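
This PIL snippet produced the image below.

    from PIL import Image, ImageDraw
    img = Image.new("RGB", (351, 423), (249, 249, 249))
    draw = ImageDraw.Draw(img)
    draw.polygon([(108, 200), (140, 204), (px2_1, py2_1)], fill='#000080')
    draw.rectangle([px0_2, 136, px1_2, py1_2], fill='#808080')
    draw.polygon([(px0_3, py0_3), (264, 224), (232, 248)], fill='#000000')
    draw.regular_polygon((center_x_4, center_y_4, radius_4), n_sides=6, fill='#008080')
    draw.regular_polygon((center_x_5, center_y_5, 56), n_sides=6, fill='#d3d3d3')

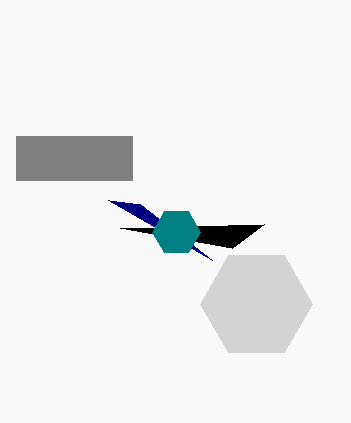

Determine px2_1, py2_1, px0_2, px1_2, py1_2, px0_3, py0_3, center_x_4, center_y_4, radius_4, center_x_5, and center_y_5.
px2_1 = 212; py2_1 = 260; px0_2 = 16; px1_2 = 132; py1_2 = 180; px0_3 = 120; py0_3 = 228; center_x_4 = 176; center_y_4 = 232; radius_4 = 24; center_x_5 = 256; center_y_5 = 304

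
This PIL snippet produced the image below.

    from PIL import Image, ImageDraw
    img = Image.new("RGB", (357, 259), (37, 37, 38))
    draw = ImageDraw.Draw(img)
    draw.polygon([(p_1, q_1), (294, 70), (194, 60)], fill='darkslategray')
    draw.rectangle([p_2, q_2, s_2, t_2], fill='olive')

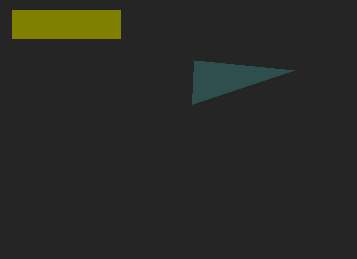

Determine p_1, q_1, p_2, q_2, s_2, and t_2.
p_1 = 192
q_1 = 104
p_2 = 12
q_2 = 10
s_2 = 120
t_2 = 38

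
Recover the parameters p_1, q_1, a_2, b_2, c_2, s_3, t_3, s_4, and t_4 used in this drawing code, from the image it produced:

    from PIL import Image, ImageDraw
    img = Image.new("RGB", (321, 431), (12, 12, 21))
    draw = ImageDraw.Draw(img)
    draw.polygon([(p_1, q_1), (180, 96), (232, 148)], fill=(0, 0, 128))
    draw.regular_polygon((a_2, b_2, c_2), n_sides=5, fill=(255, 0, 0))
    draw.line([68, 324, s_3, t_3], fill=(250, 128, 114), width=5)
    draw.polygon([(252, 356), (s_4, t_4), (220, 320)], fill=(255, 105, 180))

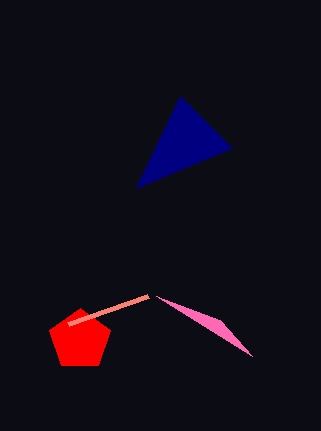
p_1 = 136
q_1 = 188
a_2 = 80
b_2 = 340
c_2 = 32
s_3 = 148
t_3 = 296
s_4 = 156
t_4 = 296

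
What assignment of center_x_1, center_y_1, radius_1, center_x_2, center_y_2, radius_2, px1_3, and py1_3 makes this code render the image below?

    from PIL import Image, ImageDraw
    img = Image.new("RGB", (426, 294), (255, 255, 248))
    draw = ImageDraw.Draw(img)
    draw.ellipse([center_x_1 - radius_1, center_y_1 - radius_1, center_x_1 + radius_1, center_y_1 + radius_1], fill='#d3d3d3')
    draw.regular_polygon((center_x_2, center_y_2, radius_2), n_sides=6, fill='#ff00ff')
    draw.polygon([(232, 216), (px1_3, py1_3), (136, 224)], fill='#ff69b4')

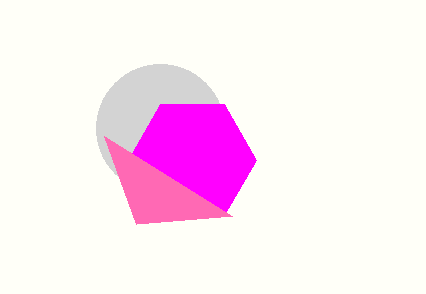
center_x_1 = 160, center_y_1 = 128, radius_1 = 64, center_x_2 = 192, center_y_2 = 160, radius_2 = 64, px1_3 = 104, py1_3 = 136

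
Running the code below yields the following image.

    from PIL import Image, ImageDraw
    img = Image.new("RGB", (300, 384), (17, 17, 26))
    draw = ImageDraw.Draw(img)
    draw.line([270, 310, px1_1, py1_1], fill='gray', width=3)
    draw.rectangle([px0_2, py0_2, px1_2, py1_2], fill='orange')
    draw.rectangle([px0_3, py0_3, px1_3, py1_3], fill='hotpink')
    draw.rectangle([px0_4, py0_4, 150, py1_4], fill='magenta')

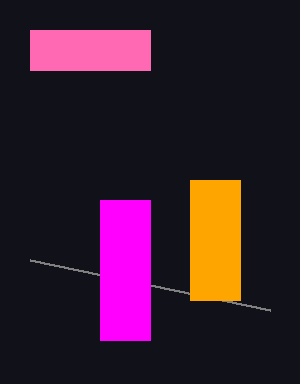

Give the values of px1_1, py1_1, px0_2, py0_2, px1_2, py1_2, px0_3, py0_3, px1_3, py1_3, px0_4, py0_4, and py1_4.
px1_1 = 30, py1_1 = 260, px0_2 = 190, py0_2 = 180, px1_2 = 240, py1_2 = 300, px0_3 = 30, py0_3 = 30, px1_3 = 150, py1_3 = 70, px0_4 = 100, py0_4 = 200, py1_4 = 340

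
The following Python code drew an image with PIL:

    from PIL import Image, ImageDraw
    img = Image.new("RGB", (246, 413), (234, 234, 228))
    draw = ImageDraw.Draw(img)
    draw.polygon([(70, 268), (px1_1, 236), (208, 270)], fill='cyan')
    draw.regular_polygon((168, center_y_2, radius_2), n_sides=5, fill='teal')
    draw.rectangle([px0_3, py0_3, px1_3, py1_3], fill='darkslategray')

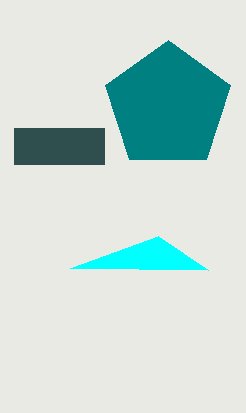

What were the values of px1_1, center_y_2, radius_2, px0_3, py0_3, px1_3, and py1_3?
px1_1 = 158
center_y_2 = 106
radius_2 = 66
px0_3 = 14
py0_3 = 128
px1_3 = 104
py1_3 = 164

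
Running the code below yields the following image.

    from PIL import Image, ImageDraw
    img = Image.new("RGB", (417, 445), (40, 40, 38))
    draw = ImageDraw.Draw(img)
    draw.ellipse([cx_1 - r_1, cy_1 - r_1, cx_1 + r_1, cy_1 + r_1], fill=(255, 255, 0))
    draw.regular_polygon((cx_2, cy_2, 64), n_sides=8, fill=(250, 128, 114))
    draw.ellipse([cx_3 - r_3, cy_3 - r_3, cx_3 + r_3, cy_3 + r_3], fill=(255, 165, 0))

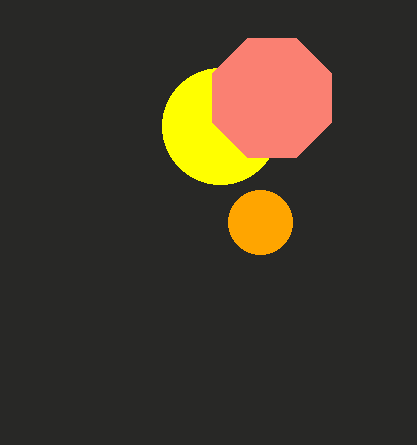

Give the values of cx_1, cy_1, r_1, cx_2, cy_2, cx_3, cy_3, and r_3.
cx_1 = 220, cy_1 = 126, r_1 = 58, cx_2 = 272, cy_2 = 98, cx_3 = 260, cy_3 = 222, r_3 = 32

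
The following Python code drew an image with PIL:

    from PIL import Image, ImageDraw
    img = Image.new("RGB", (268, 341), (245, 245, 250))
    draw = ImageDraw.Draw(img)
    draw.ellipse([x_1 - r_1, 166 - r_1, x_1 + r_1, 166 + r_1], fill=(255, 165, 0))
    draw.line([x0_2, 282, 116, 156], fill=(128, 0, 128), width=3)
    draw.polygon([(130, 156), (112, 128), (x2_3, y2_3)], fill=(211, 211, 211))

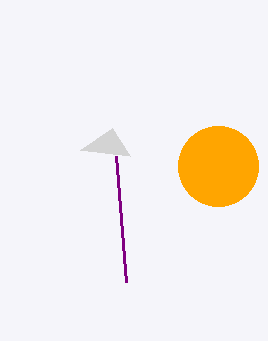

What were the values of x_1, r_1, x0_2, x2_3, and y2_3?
x_1 = 218, r_1 = 40, x0_2 = 126, x2_3 = 80, y2_3 = 150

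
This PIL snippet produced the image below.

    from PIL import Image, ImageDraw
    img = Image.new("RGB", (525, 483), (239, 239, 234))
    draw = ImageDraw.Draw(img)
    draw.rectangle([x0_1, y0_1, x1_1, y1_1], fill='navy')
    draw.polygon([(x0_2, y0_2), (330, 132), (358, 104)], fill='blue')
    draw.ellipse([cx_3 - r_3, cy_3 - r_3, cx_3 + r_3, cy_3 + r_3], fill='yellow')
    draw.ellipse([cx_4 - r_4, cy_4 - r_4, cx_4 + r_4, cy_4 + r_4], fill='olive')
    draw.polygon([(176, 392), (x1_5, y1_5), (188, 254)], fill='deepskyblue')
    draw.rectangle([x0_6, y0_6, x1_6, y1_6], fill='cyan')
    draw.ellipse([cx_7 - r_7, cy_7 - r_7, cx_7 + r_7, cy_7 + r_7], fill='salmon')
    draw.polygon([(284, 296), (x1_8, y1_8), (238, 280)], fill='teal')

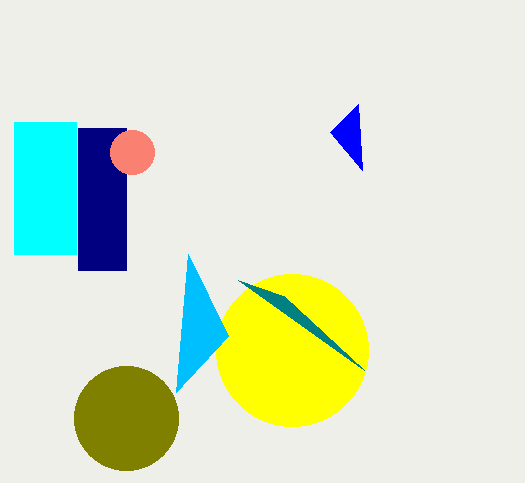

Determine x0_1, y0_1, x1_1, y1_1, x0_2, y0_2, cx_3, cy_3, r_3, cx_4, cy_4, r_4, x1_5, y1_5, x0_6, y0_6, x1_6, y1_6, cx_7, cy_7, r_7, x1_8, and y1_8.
x0_1 = 78, y0_1 = 128, x1_1 = 126, y1_1 = 270, x0_2 = 362, y0_2 = 170, cx_3 = 292, cy_3 = 350, r_3 = 76, cx_4 = 126, cy_4 = 418, r_4 = 52, x1_5 = 228, y1_5 = 336, x0_6 = 14, y0_6 = 122, x1_6 = 76, y1_6 = 254, cx_7 = 132, cy_7 = 152, r_7 = 22, x1_8 = 364, y1_8 = 370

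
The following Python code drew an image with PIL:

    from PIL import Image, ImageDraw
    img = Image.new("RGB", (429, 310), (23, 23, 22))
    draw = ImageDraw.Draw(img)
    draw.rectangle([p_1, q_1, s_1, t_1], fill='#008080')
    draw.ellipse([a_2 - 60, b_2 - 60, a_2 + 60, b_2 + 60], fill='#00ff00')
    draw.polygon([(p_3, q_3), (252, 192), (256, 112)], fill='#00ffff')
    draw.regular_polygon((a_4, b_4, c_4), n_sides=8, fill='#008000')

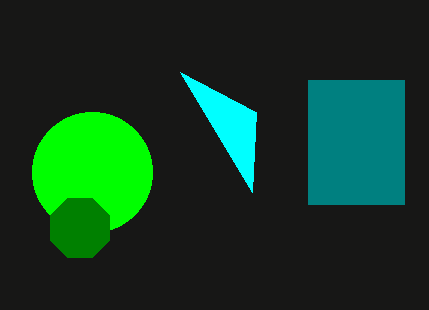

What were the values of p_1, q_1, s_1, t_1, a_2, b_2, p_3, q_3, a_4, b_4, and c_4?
p_1 = 308
q_1 = 80
s_1 = 404
t_1 = 204
a_2 = 92
b_2 = 172
p_3 = 180
q_3 = 72
a_4 = 80
b_4 = 228
c_4 = 32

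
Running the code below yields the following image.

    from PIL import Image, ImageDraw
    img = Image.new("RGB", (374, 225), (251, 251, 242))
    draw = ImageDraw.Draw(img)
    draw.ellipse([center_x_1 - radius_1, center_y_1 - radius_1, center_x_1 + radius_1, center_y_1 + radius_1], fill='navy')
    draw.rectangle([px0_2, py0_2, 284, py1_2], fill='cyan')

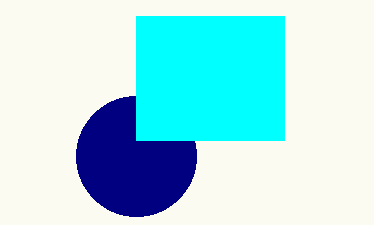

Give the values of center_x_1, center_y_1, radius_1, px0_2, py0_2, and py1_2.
center_x_1 = 136, center_y_1 = 156, radius_1 = 60, px0_2 = 136, py0_2 = 16, py1_2 = 140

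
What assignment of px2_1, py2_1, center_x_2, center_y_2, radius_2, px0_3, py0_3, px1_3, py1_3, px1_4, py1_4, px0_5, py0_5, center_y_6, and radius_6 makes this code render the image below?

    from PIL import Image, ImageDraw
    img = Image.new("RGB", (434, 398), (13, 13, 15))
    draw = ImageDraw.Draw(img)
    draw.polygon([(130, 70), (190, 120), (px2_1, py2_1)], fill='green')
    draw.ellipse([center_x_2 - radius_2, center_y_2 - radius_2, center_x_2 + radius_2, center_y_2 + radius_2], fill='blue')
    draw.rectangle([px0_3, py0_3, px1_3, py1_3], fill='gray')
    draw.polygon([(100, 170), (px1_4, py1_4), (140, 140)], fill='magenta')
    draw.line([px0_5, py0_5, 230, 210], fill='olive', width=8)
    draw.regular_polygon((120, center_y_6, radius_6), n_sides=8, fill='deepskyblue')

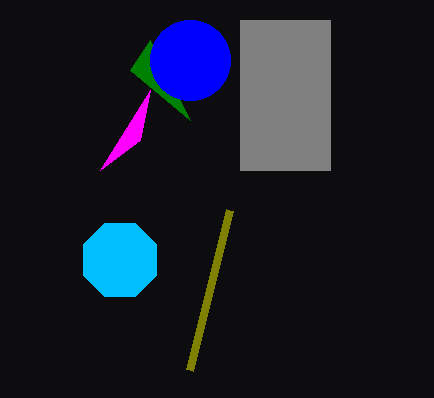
px2_1 = 150
py2_1 = 40
center_x_2 = 190
center_y_2 = 60
radius_2 = 40
px0_3 = 240
py0_3 = 20
px1_3 = 330
py1_3 = 170
px1_4 = 150
py1_4 = 90
px0_5 = 190
py0_5 = 370
center_y_6 = 260
radius_6 = 40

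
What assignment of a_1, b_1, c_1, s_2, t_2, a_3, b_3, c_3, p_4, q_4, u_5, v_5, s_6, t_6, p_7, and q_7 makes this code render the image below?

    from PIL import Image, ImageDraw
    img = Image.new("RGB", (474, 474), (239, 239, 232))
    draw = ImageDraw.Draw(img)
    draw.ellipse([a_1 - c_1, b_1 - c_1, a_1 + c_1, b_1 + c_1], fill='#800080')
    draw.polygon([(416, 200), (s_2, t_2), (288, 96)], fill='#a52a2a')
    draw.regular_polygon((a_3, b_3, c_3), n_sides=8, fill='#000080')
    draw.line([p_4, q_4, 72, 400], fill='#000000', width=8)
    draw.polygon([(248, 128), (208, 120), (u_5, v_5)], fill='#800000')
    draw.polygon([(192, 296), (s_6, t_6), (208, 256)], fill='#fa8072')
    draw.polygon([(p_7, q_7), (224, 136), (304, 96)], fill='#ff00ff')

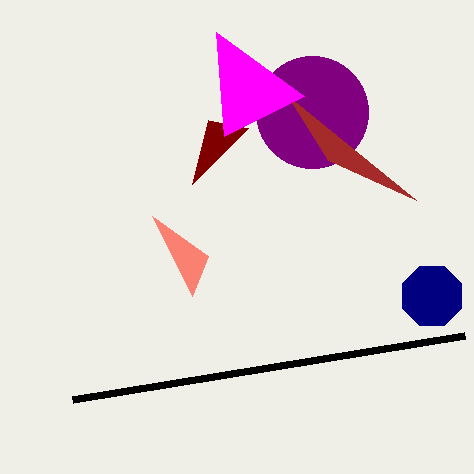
a_1 = 312
b_1 = 112
c_1 = 56
s_2 = 328
t_2 = 160
a_3 = 432
b_3 = 296
c_3 = 32
p_4 = 464
q_4 = 336
u_5 = 192
v_5 = 184
s_6 = 152
t_6 = 216
p_7 = 216
q_7 = 32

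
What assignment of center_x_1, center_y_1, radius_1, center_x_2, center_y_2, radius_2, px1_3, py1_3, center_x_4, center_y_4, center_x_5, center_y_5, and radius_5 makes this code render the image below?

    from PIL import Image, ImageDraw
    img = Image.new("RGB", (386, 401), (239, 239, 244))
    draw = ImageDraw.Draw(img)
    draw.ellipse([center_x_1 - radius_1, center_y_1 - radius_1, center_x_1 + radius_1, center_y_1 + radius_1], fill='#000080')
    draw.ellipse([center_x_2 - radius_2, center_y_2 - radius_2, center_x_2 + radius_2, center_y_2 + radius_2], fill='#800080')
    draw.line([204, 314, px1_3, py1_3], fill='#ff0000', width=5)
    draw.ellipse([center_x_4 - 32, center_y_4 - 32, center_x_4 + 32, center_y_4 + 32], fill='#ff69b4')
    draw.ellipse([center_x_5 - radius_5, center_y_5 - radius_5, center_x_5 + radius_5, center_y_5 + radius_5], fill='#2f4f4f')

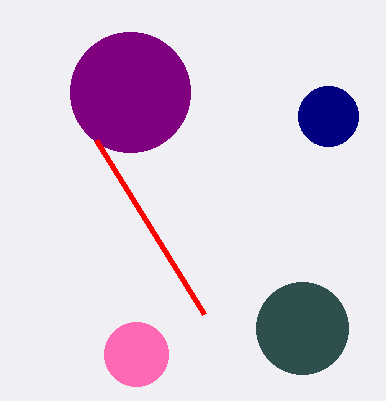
center_x_1 = 328
center_y_1 = 116
radius_1 = 30
center_x_2 = 130
center_y_2 = 92
radius_2 = 60
px1_3 = 96
py1_3 = 140
center_x_4 = 136
center_y_4 = 354
center_x_5 = 302
center_y_5 = 328
radius_5 = 46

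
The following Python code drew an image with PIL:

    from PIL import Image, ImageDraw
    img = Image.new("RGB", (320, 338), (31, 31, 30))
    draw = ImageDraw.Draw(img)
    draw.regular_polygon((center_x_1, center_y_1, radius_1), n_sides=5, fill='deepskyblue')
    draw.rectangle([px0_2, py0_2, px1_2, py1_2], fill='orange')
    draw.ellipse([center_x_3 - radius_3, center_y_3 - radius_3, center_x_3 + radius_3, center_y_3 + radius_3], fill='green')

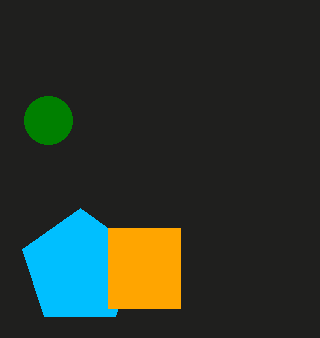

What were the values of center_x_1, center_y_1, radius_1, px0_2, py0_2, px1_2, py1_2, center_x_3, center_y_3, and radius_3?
center_x_1 = 80, center_y_1 = 268, radius_1 = 60, px0_2 = 108, py0_2 = 228, px1_2 = 180, py1_2 = 308, center_x_3 = 48, center_y_3 = 120, radius_3 = 24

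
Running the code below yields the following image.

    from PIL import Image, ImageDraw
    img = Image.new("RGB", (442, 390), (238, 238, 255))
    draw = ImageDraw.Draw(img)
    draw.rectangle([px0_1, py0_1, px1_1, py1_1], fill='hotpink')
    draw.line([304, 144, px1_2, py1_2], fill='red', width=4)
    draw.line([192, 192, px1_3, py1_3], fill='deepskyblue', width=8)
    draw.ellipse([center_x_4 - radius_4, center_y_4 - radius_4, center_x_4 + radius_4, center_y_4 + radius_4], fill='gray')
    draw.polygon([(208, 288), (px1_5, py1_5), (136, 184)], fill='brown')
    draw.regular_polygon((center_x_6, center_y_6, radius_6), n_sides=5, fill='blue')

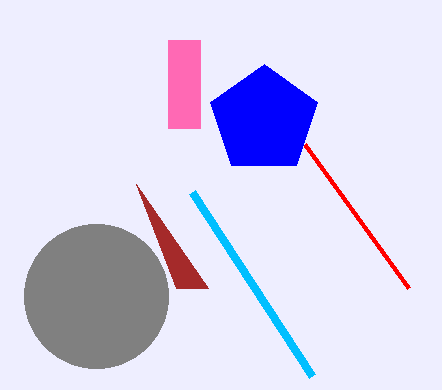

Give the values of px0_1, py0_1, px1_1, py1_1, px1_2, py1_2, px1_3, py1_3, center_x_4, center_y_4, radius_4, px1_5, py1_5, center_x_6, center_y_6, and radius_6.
px0_1 = 168
py0_1 = 40
px1_1 = 200
py1_1 = 128
px1_2 = 408
py1_2 = 288
px1_3 = 312
py1_3 = 376
center_x_4 = 96
center_y_4 = 296
radius_4 = 72
px1_5 = 176
py1_5 = 288
center_x_6 = 264
center_y_6 = 120
radius_6 = 56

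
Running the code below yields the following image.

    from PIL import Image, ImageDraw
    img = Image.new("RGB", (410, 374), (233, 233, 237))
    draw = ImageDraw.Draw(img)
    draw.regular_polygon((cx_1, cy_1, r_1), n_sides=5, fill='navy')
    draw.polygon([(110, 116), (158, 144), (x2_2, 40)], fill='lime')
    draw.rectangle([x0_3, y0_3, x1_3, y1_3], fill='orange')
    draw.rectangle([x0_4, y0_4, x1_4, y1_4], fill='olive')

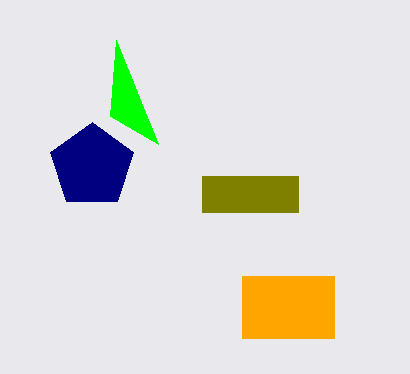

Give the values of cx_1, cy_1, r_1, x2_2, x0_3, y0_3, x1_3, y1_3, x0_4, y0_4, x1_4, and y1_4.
cx_1 = 92; cy_1 = 166; r_1 = 44; x2_2 = 116; x0_3 = 242; y0_3 = 276; x1_3 = 334; y1_3 = 338; x0_4 = 202; y0_4 = 176; x1_4 = 298; y1_4 = 212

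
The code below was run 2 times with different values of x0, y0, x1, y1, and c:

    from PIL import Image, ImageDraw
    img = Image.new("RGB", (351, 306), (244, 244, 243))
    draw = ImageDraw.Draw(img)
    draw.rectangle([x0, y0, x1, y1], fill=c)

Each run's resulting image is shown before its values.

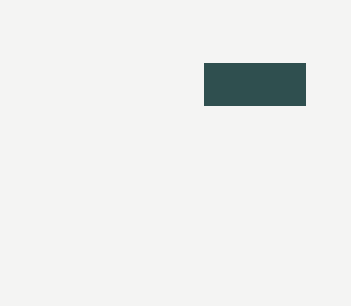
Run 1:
x0 = 204; y0 = 63; x1 = 305; y1 = 105; c = 'darkslategray'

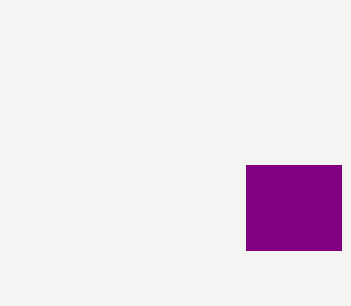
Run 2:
x0 = 246
y0 = 165
x1 = 341
y1 = 250
c = 'purple'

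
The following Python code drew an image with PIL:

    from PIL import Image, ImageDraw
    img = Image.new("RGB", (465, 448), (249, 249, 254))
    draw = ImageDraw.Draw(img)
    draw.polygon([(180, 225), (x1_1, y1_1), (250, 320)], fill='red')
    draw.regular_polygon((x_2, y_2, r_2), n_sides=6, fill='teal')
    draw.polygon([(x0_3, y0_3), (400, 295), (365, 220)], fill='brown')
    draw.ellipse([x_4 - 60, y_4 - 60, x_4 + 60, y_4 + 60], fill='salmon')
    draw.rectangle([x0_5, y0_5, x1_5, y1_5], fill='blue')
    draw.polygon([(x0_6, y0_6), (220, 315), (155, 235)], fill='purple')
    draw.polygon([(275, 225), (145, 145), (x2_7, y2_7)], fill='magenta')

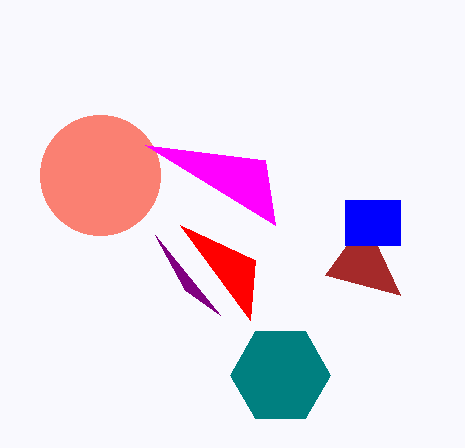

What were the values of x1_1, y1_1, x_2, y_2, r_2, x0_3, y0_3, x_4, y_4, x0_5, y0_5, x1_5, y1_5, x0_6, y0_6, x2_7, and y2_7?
x1_1 = 255; y1_1 = 260; x_2 = 280; y_2 = 375; r_2 = 50; x0_3 = 325; y0_3 = 275; x_4 = 100; y_4 = 175; x0_5 = 345; y0_5 = 200; x1_5 = 400; y1_5 = 245; x0_6 = 185; y0_6 = 290; x2_7 = 265; y2_7 = 160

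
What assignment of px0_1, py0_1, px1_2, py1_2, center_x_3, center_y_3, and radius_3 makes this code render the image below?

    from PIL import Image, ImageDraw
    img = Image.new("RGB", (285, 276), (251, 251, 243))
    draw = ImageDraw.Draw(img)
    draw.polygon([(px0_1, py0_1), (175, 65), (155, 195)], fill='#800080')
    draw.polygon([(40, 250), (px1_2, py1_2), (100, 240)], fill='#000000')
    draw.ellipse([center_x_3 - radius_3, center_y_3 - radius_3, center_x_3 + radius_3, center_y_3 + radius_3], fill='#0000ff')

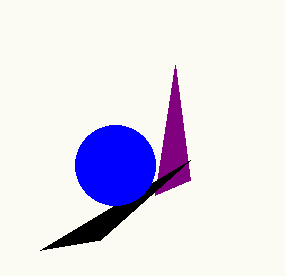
px0_1 = 190, py0_1 = 180, px1_2 = 190, py1_2 = 160, center_x_3 = 115, center_y_3 = 165, radius_3 = 40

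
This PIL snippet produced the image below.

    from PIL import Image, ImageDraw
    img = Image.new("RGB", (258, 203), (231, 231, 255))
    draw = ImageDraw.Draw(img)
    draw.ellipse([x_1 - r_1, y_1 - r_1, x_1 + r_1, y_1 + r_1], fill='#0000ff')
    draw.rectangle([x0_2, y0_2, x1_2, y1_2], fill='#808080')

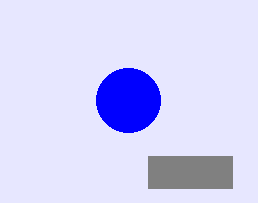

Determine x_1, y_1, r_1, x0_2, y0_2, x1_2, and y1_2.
x_1 = 128; y_1 = 100; r_1 = 32; x0_2 = 148; y0_2 = 156; x1_2 = 232; y1_2 = 188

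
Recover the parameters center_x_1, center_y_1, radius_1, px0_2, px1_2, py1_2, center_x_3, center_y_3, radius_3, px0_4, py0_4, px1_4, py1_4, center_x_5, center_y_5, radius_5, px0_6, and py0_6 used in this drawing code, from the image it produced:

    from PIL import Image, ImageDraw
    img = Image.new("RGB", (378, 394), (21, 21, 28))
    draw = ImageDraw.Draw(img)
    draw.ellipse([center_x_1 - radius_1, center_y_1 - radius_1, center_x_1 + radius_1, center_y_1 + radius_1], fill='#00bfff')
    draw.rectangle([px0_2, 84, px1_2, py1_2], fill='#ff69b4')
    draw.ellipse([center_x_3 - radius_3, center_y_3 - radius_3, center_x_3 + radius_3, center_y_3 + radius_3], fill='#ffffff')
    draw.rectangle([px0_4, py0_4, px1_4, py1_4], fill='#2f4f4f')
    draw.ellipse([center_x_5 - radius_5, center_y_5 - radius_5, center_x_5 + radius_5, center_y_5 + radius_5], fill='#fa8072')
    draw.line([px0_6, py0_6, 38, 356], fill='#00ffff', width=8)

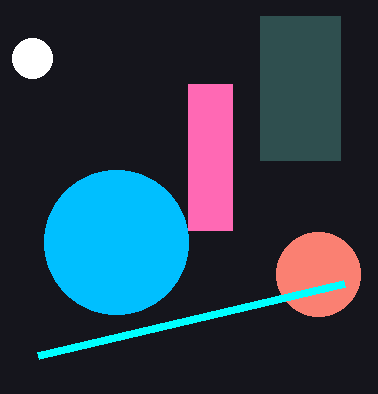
center_x_1 = 116
center_y_1 = 242
radius_1 = 72
px0_2 = 188
px1_2 = 232
py1_2 = 230
center_x_3 = 32
center_y_3 = 58
radius_3 = 20
px0_4 = 260
py0_4 = 16
px1_4 = 340
py1_4 = 160
center_x_5 = 318
center_y_5 = 274
radius_5 = 42
px0_6 = 344
py0_6 = 284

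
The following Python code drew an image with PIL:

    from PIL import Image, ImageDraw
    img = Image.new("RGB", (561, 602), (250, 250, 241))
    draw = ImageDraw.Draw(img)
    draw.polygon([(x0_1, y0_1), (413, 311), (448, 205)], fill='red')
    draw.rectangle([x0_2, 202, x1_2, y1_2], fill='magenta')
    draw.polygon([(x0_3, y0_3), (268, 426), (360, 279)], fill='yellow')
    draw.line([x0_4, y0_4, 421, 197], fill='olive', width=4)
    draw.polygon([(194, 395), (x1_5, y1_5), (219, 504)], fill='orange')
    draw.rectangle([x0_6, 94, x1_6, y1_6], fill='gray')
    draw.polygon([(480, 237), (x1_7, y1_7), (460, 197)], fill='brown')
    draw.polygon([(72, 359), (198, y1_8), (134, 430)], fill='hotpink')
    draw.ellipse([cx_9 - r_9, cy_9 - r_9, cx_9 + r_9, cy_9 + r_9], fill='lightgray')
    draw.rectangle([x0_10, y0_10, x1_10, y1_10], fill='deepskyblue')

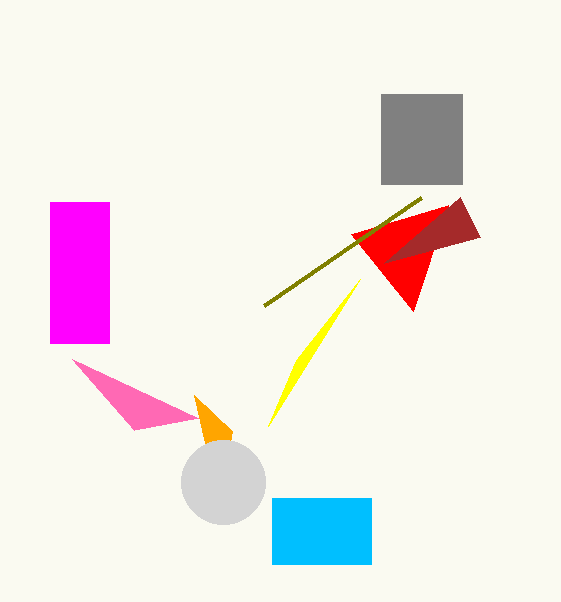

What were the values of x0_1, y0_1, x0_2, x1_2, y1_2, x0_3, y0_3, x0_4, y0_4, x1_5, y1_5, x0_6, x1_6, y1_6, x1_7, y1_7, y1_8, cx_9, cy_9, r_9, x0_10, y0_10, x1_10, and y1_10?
x0_1 = 351
y0_1 = 234
x0_2 = 50
x1_2 = 109
y1_2 = 343
x0_3 = 296
y0_3 = 360
x0_4 = 264
y0_4 = 305
x1_5 = 232
y1_5 = 431
x0_6 = 381
x1_6 = 462
y1_6 = 184
x1_7 = 384
y1_7 = 263
y1_8 = 418
cx_9 = 223
cy_9 = 482
r_9 = 42
x0_10 = 272
y0_10 = 498
x1_10 = 371
y1_10 = 564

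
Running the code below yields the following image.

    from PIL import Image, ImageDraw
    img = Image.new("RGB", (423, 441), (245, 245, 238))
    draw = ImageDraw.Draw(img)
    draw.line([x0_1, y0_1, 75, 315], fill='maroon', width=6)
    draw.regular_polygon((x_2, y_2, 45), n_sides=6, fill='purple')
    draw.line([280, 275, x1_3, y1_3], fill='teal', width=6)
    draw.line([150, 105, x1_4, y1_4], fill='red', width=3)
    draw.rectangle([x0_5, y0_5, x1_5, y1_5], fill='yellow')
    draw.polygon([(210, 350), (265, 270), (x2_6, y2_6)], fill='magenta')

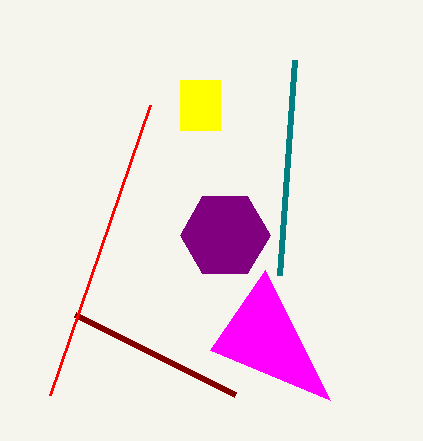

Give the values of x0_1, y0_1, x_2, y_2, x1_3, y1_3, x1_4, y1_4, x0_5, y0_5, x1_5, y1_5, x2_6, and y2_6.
x0_1 = 235; y0_1 = 395; x_2 = 225; y_2 = 235; x1_3 = 295; y1_3 = 60; x1_4 = 50; y1_4 = 395; x0_5 = 180; y0_5 = 80; x1_5 = 220; y1_5 = 130; x2_6 = 330; y2_6 = 400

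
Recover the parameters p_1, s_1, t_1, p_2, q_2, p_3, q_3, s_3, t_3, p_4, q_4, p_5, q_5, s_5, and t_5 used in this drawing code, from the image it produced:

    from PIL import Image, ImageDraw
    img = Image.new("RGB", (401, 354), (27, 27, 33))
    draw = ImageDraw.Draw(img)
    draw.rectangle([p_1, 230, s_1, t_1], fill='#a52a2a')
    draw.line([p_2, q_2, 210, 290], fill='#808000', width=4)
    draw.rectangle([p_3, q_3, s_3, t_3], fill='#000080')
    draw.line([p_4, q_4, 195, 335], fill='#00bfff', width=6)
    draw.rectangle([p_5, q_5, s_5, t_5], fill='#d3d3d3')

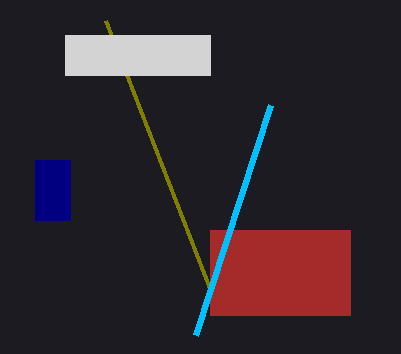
p_1 = 210; s_1 = 350; t_1 = 315; p_2 = 105; q_2 = 20; p_3 = 35; q_3 = 160; s_3 = 70; t_3 = 220; p_4 = 270; q_4 = 105; p_5 = 65; q_5 = 35; s_5 = 210; t_5 = 75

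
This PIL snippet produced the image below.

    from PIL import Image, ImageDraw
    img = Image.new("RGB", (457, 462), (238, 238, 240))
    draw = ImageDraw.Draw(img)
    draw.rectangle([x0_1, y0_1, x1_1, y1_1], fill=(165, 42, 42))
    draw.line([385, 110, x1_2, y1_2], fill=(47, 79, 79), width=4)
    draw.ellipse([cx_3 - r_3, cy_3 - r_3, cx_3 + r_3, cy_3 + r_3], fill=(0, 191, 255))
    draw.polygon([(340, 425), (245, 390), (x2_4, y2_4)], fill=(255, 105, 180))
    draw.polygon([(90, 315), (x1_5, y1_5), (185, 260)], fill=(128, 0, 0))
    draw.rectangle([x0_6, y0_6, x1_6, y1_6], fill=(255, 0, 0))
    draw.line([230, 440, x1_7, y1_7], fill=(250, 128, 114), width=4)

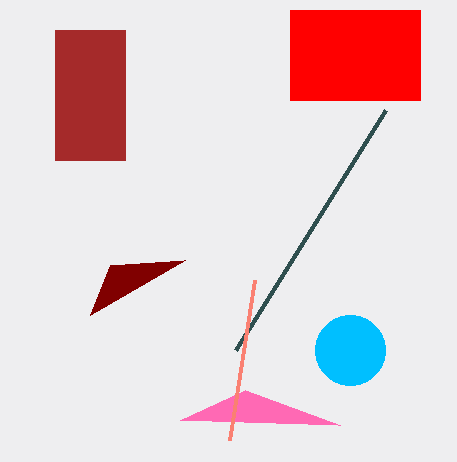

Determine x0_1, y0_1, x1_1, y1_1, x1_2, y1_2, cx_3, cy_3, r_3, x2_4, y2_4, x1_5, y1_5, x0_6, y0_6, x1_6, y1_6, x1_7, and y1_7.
x0_1 = 55; y0_1 = 30; x1_1 = 125; y1_1 = 160; x1_2 = 235; y1_2 = 350; cx_3 = 350; cy_3 = 350; r_3 = 35; x2_4 = 180; y2_4 = 420; x1_5 = 110; y1_5 = 265; x0_6 = 290; y0_6 = 10; x1_6 = 420; y1_6 = 100; x1_7 = 255; y1_7 = 280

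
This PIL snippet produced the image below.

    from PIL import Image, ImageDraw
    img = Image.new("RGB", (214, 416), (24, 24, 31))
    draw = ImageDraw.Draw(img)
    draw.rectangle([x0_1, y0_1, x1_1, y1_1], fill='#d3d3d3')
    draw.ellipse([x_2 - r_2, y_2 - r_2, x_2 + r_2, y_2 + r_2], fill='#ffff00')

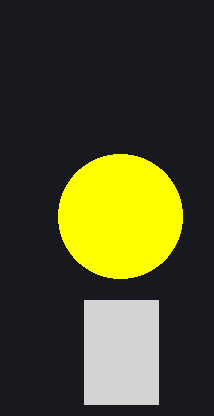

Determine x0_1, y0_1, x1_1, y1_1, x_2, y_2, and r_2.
x0_1 = 84, y0_1 = 300, x1_1 = 158, y1_1 = 404, x_2 = 120, y_2 = 216, r_2 = 62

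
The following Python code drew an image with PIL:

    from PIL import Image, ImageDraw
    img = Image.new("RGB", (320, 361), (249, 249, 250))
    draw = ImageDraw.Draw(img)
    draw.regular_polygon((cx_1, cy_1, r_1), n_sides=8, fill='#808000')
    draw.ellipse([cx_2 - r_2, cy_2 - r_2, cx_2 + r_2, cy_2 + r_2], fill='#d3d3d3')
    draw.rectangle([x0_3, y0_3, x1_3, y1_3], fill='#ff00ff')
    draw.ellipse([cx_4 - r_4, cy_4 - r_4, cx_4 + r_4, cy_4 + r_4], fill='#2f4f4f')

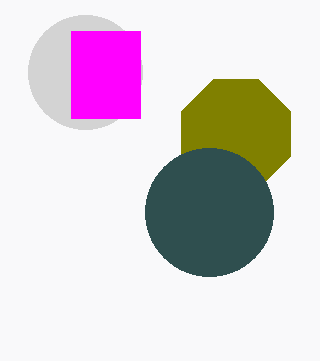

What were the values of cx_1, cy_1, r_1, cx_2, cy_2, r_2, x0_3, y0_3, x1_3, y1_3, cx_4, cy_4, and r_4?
cx_1 = 236; cy_1 = 134; r_1 = 59; cx_2 = 85; cy_2 = 72; r_2 = 57; x0_3 = 71; y0_3 = 31; x1_3 = 140; y1_3 = 118; cx_4 = 209; cy_4 = 212; r_4 = 64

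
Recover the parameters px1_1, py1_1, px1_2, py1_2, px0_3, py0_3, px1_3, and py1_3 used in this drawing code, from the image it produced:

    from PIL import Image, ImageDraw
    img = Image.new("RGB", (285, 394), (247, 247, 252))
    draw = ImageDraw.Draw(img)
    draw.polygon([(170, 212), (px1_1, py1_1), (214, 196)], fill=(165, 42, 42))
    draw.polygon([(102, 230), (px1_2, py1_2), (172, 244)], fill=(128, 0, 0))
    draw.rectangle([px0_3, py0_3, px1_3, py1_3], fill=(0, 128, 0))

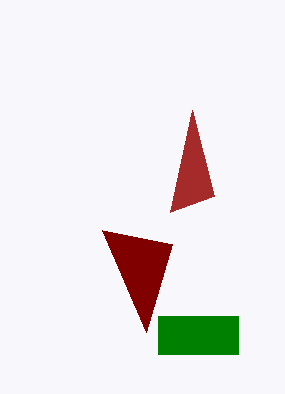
px1_1 = 192; py1_1 = 110; px1_2 = 146; py1_2 = 332; px0_3 = 158; py0_3 = 316; px1_3 = 238; py1_3 = 354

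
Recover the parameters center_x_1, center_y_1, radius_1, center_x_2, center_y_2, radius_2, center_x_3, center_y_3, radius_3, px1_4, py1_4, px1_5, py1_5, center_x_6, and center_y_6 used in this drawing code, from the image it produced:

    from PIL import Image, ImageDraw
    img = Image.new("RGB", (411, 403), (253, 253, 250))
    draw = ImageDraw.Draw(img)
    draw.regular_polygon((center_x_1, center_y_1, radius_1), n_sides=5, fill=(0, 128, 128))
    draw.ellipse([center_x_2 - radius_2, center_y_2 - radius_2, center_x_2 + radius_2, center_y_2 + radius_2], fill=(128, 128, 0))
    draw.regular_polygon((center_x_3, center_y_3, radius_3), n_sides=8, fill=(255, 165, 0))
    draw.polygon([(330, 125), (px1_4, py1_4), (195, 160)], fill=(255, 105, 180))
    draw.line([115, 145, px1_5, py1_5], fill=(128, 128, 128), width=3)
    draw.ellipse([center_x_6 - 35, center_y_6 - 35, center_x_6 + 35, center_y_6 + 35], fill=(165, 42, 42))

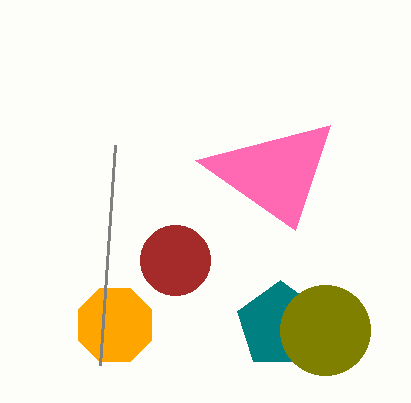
center_x_1 = 280; center_y_1 = 325; radius_1 = 45; center_x_2 = 325; center_y_2 = 330; radius_2 = 45; center_x_3 = 115; center_y_3 = 325; radius_3 = 40; px1_4 = 295; py1_4 = 230; px1_5 = 100; py1_5 = 365; center_x_6 = 175; center_y_6 = 260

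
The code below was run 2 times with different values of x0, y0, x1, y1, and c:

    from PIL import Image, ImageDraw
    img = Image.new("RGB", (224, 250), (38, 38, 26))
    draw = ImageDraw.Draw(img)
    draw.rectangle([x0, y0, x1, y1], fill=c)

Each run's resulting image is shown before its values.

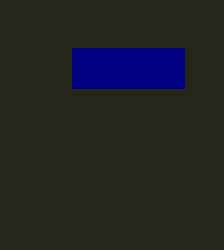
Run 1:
x0 = 72; y0 = 48; x1 = 184; y1 = 88; c = 'navy'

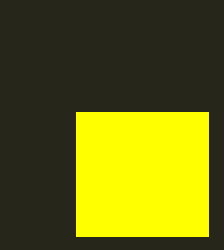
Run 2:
x0 = 76, y0 = 112, x1 = 208, y1 = 236, c = 'yellow'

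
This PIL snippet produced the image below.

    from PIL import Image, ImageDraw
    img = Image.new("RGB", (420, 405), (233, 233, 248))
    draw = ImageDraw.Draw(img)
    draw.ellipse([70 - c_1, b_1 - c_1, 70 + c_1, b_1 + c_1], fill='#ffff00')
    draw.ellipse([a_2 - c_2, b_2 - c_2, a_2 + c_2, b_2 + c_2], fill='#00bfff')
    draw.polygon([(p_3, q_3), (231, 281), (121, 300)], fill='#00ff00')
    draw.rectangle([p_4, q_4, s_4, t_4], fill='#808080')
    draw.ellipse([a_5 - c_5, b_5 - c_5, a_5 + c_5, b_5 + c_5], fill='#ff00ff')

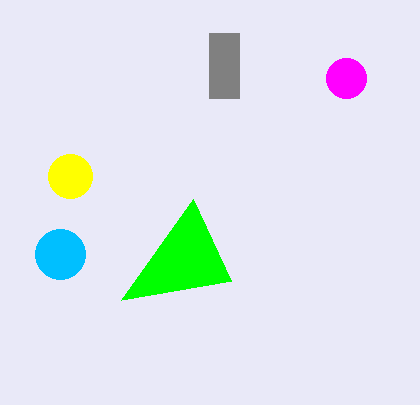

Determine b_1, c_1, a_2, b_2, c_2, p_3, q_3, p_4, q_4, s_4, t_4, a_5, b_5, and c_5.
b_1 = 176, c_1 = 22, a_2 = 60, b_2 = 254, c_2 = 25, p_3 = 193, q_3 = 199, p_4 = 209, q_4 = 33, s_4 = 239, t_4 = 98, a_5 = 346, b_5 = 78, c_5 = 20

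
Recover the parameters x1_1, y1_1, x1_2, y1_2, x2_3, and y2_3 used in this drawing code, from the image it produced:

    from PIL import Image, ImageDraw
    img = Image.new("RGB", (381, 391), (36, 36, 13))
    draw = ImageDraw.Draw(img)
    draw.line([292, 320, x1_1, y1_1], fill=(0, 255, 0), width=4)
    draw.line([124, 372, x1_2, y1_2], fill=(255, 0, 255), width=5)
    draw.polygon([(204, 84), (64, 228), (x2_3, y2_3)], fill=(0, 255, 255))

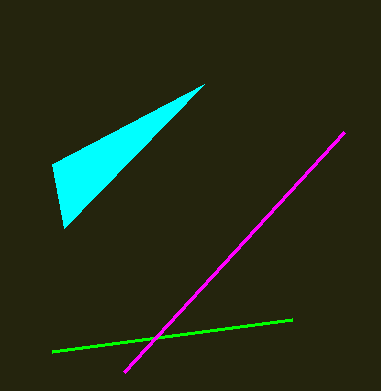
x1_1 = 52; y1_1 = 352; x1_2 = 344; y1_2 = 132; x2_3 = 52; y2_3 = 164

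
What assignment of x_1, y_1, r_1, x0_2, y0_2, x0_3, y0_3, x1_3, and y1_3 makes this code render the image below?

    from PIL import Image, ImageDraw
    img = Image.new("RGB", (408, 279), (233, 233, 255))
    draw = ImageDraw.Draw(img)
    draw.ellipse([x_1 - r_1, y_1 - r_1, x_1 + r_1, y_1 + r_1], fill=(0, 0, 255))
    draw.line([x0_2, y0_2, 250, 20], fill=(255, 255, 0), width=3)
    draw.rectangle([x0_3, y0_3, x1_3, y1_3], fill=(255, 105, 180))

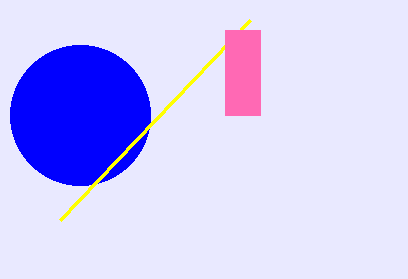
x_1 = 80, y_1 = 115, r_1 = 70, x0_2 = 60, y0_2 = 220, x0_3 = 225, y0_3 = 30, x1_3 = 260, y1_3 = 115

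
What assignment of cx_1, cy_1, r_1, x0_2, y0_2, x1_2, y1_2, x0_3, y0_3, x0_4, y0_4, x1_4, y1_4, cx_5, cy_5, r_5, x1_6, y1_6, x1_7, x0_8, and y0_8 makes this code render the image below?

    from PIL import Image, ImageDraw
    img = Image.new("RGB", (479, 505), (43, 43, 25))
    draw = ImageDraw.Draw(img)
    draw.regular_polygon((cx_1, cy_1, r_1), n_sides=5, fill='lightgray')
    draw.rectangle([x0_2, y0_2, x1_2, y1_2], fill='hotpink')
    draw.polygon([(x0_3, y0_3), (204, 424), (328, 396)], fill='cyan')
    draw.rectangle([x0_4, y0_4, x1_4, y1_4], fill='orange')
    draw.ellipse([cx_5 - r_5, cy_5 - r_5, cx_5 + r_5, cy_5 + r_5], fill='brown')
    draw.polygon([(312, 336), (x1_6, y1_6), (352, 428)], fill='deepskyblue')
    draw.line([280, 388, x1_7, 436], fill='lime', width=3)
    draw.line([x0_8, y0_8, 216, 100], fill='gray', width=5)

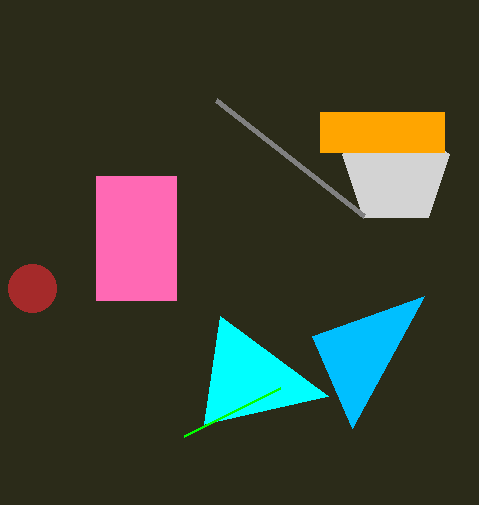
cx_1 = 396, cy_1 = 172, r_1 = 56, x0_2 = 96, y0_2 = 176, x1_2 = 176, y1_2 = 300, x0_3 = 220, y0_3 = 316, x0_4 = 320, y0_4 = 112, x1_4 = 444, y1_4 = 152, cx_5 = 32, cy_5 = 288, r_5 = 24, x1_6 = 424, y1_6 = 296, x1_7 = 184, x0_8 = 364, y0_8 = 216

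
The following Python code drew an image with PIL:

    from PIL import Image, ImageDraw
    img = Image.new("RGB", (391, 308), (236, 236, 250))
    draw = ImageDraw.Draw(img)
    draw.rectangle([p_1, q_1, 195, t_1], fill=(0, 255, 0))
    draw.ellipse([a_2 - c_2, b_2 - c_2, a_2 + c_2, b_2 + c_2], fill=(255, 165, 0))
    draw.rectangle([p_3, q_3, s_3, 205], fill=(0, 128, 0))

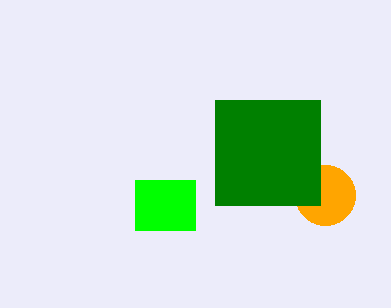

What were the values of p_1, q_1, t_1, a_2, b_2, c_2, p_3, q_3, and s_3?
p_1 = 135
q_1 = 180
t_1 = 230
a_2 = 325
b_2 = 195
c_2 = 30
p_3 = 215
q_3 = 100
s_3 = 320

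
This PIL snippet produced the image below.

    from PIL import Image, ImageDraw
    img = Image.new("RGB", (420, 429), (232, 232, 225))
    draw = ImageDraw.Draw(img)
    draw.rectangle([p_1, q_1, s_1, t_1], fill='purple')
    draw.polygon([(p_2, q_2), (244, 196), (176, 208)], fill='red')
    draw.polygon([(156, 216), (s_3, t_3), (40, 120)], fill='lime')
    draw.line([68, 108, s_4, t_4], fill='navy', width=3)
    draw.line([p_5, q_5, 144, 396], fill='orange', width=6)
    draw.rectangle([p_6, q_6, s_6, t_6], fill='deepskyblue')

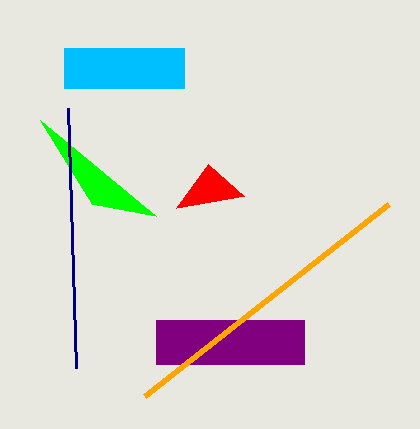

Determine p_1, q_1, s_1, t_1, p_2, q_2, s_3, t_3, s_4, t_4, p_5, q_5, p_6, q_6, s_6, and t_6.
p_1 = 156; q_1 = 320; s_1 = 304; t_1 = 364; p_2 = 208; q_2 = 164; s_3 = 92; t_3 = 204; s_4 = 76; t_4 = 368; p_5 = 388; q_5 = 204; p_6 = 64; q_6 = 48; s_6 = 184; t_6 = 88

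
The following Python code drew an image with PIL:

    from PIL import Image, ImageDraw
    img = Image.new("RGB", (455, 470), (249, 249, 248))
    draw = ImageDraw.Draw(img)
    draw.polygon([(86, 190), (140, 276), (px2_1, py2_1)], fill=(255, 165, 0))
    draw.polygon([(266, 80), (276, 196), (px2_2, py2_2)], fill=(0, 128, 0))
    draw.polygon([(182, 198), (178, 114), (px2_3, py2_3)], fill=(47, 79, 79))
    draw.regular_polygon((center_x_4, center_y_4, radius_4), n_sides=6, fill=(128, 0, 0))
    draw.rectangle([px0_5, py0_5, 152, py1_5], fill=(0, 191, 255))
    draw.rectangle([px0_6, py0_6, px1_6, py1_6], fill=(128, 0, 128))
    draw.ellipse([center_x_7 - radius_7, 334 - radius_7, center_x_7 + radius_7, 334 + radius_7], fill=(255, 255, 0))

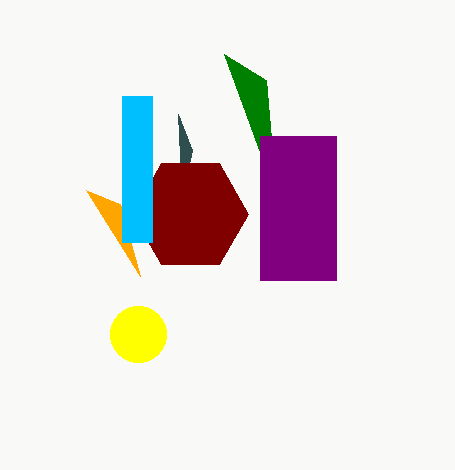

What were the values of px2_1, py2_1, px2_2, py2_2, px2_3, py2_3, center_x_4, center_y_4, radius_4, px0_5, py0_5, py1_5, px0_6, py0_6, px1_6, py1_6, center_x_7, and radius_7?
px2_1 = 120
py2_1 = 204
px2_2 = 224
py2_2 = 54
px2_3 = 192
py2_3 = 150
center_x_4 = 190
center_y_4 = 214
radius_4 = 58
px0_5 = 122
py0_5 = 96
py1_5 = 242
px0_6 = 260
py0_6 = 136
px1_6 = 336
py1_6 = 280
center_x_7 = 138
radius_7 = 28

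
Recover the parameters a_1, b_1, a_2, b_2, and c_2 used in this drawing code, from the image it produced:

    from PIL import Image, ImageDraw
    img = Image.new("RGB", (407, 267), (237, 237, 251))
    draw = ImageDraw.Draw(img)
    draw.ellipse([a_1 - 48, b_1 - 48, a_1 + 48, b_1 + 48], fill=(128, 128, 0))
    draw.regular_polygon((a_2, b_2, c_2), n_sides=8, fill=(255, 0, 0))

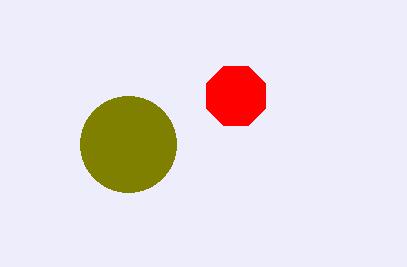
a_1 = 128, b_1 = 144, a_2 = 236, b_2 = 96, c_2 = 32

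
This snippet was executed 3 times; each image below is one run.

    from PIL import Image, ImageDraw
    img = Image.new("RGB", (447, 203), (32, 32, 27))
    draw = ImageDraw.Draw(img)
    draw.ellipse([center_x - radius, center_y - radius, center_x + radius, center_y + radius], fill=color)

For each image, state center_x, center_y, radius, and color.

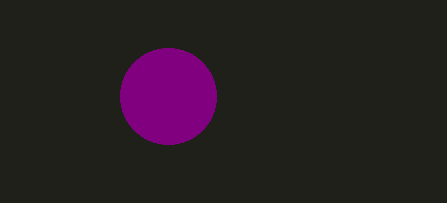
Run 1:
center_x = 168
center_y = 96
radius = 48
color = 'purple'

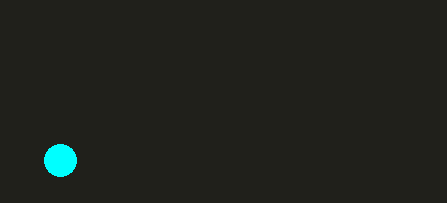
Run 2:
center_x = 60
center_y = 160
radius = 16
color = 'cyan'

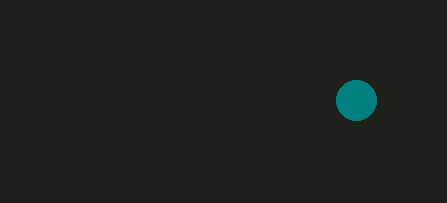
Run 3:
center_x = 356
center_y = 100
radius = 20
color = 'teal'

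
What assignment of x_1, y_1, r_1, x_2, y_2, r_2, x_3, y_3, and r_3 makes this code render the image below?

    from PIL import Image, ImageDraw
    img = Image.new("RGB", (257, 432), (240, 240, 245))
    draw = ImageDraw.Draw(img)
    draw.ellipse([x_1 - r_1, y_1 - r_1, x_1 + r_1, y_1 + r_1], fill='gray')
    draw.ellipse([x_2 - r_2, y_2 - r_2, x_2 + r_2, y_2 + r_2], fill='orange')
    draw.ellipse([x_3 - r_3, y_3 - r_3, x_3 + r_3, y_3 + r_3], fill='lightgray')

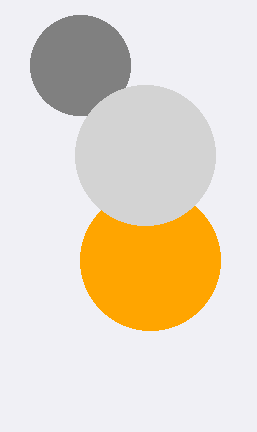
x_1 = 80
y_1 = 65
r_1 = 50
x_2 = 150
y_2 = 260
r_2 = 70
x_3 = 145
y_3 = 155
r_3 = 70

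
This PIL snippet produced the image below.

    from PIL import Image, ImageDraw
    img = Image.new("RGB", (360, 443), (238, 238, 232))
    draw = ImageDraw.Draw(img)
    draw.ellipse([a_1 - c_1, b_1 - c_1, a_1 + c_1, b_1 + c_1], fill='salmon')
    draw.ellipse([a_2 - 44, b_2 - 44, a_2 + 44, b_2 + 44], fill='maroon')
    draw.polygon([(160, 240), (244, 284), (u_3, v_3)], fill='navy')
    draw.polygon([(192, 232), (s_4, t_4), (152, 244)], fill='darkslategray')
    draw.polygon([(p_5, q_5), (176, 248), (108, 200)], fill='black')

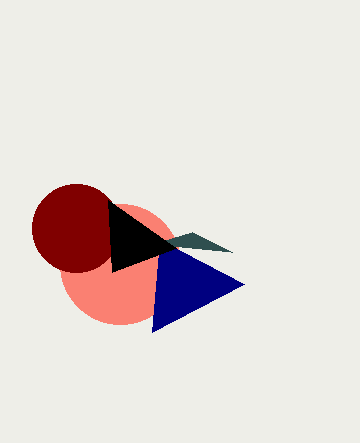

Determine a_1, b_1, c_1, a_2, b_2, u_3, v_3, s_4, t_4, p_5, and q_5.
a_1 = 120; b_1 = 264; c_1 = 60; a_2 = 76; b_2 = 228; u_3 = 152; v_3 = 332; s_4 = 232; t_4 = 252; p_5 = 112; q_5 = 272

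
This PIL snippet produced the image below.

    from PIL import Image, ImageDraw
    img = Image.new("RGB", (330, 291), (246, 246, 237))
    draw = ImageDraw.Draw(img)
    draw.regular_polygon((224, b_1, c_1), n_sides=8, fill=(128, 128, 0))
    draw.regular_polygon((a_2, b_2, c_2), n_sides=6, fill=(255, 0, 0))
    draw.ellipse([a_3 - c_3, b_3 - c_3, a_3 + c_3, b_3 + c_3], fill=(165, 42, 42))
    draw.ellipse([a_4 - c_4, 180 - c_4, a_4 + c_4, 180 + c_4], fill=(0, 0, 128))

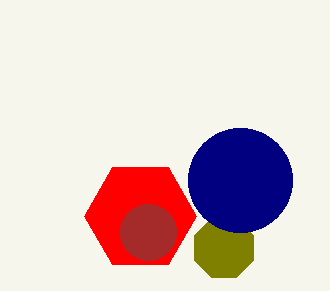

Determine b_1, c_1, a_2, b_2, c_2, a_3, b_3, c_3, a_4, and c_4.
b_1 = 248; c_1 = 32; a_2 = 140; b_2 = 216; c_2 = 56; a_3 = 148; b_3 = 232; c_3 = 28; a_4 = 240; c_4 = 52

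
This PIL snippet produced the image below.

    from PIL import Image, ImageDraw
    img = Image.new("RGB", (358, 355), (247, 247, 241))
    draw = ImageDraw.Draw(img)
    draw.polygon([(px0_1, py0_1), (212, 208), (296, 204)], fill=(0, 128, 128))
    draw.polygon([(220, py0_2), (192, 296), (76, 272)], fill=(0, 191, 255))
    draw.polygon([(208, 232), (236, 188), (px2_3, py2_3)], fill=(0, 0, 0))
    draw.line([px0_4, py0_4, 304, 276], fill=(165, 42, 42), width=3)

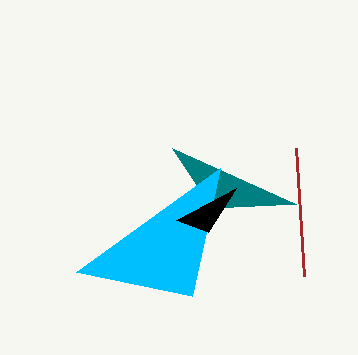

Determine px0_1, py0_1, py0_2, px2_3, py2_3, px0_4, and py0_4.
px0_1 = 172
py0_1 = 148
py0_2 = 168
px2_3 = 176
py2_3 = 220
px0_4 = 296
py0_4 = 148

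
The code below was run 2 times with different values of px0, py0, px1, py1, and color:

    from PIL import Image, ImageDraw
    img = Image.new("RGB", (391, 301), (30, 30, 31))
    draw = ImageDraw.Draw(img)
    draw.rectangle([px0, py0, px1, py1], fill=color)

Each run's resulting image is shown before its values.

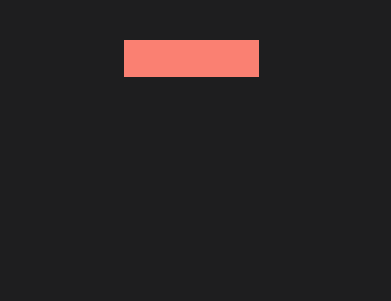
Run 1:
px0 = 124, py0 = 40, px1 = 258, py1 = 76, color = 'salmon'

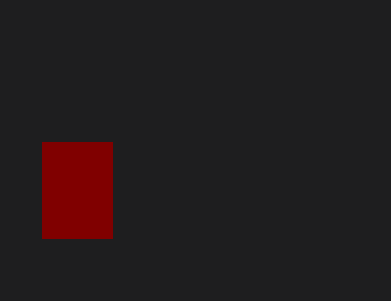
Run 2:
px0 = 42
py0 = 142
px1 = 112
py1 = 238
color = 'maroon'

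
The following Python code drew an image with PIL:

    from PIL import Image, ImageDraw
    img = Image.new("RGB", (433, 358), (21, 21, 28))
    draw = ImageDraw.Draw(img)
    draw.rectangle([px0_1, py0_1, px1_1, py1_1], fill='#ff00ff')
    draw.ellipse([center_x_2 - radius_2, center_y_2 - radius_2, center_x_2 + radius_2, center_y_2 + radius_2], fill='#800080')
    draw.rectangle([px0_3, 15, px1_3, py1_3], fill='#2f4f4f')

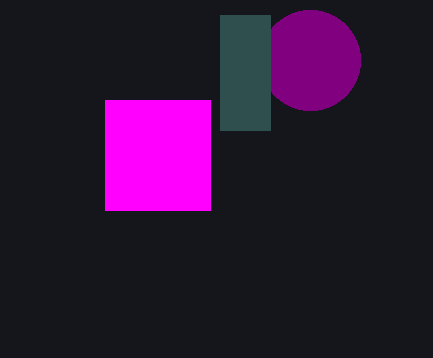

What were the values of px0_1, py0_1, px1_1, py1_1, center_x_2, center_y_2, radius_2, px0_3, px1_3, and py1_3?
px0_1 = 105; py0_1 = 100; px1_1 = 210; py1_1 = 210; center_x_2 = 310; center_y_2 = 60; radius_2 = 50; px0_3 = 220; px1_3 = 270; py1_3 = 130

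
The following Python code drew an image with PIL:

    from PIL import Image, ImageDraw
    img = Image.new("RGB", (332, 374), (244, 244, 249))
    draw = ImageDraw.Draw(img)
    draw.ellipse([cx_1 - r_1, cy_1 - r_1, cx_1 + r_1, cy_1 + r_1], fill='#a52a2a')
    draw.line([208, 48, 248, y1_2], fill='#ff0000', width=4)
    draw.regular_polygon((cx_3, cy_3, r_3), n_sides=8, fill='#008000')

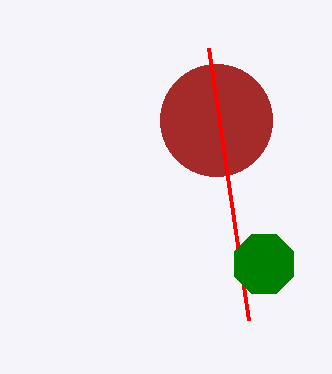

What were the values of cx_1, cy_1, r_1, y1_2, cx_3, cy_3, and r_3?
cx_1 = 216
cy_1 = 120
r_1 = 56
y1_2 = 320
cx_3 = 264
cy_3 = 264
r_3 = 32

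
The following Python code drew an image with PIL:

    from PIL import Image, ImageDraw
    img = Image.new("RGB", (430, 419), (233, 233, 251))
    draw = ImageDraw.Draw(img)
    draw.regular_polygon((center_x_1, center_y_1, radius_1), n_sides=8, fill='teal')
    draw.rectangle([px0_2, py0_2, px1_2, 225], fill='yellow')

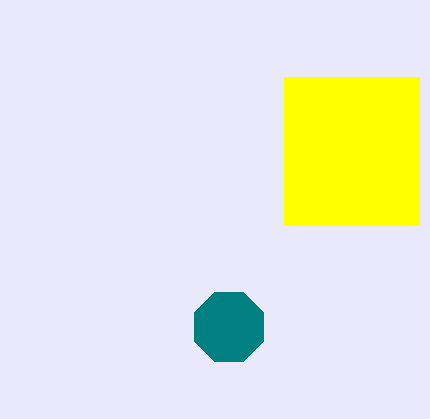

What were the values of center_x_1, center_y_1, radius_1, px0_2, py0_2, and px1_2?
center_x_1 = 229; center_y_1 = 327; radius_1 = 37; px0_2 = 284; py0_2 = 77; px1_2 = 419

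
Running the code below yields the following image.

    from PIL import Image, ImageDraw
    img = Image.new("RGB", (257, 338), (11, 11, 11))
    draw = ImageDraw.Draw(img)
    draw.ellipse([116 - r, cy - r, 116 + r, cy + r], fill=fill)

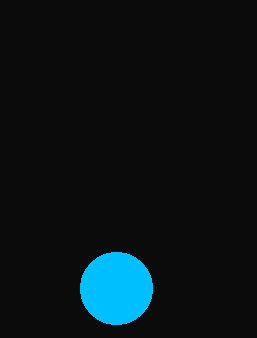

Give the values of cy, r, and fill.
cy = 288; r = 36; fill = 'deepskyblue'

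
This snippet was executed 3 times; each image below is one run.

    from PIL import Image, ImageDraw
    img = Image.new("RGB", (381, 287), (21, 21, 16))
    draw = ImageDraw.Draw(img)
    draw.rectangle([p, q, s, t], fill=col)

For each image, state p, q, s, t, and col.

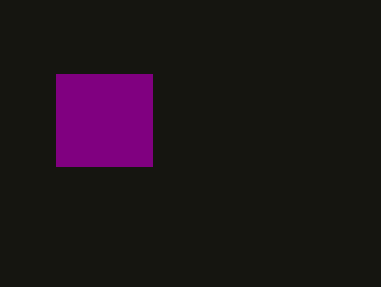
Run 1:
p = 56; q = 74; s = 152; t = 166; col = 'purple'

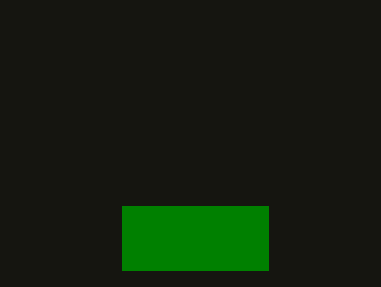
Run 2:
p = 122
q = 206
s = 268
t = 270
col = 'green'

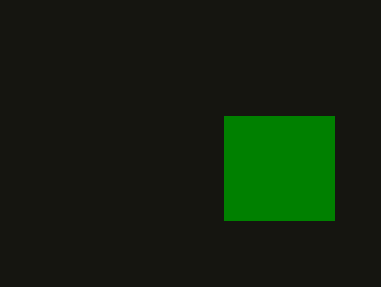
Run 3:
p = 224; q = 116; s = 334; t = 220; col = 'green'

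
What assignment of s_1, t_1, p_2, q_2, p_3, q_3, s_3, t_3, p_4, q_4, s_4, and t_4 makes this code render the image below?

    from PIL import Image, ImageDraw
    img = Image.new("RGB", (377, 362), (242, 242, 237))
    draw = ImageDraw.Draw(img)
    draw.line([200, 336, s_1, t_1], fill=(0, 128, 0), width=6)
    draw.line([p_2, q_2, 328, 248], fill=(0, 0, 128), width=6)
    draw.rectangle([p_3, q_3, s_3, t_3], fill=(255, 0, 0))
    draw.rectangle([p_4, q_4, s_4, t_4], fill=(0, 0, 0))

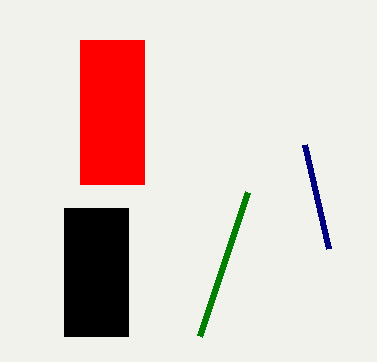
s_1 = 248; t_1 = 192; p_2 = 304; q_2 = 144; p_3 = 80; q_3 = 40; s_3 = 144; t_3 = 184; p_4 = 64; q_4 = 208; s_4 = 128; t_4 = 336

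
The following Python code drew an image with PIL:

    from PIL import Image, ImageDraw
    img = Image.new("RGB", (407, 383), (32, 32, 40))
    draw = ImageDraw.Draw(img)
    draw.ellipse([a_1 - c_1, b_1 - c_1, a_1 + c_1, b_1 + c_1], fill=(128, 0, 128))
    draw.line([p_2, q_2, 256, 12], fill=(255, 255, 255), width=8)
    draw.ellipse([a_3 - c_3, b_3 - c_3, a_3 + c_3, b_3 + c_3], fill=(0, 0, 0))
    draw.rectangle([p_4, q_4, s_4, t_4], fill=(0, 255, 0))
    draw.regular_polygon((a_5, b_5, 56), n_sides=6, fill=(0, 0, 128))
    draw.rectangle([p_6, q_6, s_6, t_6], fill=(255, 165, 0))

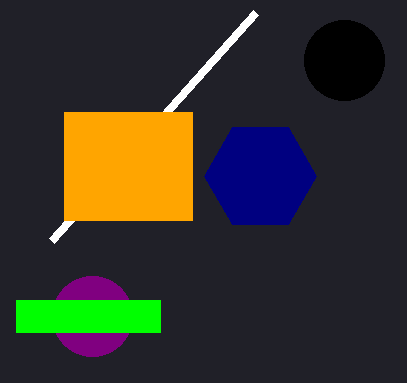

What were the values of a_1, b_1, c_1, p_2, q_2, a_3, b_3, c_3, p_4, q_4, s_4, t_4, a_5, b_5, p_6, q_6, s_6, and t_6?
a_1 = 92; b_1 = 316; c_1 = 40; p_2 = 52; q_2 = 240; a_3 = 344; b_3 = 60; c_3 = 40; p_4 = 16; q_4 = 300; s_4 = 160; t_4 = 332; a_5 = 260; b_5 = 176; p_6 = 64; q_6 = 112; s_6 = 192; t_6 = 220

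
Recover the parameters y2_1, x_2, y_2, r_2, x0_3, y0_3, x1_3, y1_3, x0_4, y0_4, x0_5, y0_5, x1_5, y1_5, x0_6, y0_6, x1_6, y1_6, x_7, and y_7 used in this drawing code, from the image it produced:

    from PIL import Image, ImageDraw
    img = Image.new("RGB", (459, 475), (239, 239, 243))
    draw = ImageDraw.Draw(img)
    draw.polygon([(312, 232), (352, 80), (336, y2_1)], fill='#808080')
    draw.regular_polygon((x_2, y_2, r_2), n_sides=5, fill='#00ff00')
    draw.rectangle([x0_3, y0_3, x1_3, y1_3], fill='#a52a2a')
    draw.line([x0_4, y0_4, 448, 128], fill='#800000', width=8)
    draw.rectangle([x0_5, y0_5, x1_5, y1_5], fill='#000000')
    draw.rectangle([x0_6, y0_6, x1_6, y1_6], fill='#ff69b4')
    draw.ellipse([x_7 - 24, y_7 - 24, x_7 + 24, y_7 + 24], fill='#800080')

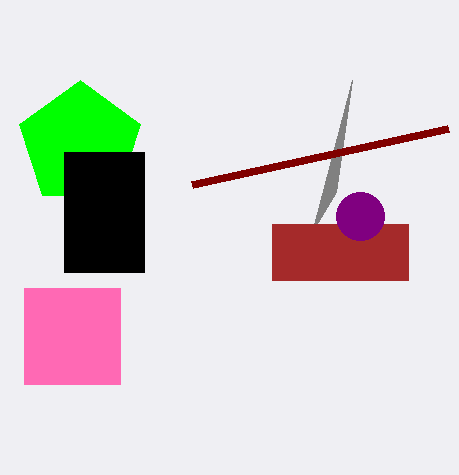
y2_1 = 192, x_2 = 80, y_2 = 144, r_2 = 64, x0_3 = 272, y0_3 = 224, x1_3 = 408, y1_3 = 280, x0_4 = 192, y0_4 = 184, x0_5 = 64, y0_5 = 152, x1_5 = 144, y1_5 = 272, x0_6 = 24, y0_6 = 288, x1_6 = 120, y1_6 = 384, x_7 = 360, y_7 = 216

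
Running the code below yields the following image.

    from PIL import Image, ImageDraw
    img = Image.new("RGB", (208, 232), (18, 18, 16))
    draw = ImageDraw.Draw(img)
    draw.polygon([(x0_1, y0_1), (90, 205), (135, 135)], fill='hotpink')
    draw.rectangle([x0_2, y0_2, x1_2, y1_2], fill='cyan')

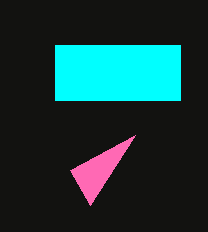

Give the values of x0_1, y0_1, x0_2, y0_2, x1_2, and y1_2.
x0_1 = 70; y0_1 = 170; x0_2 = 55; y0_2 = 45; x1_2 = 180; y1_2 = 100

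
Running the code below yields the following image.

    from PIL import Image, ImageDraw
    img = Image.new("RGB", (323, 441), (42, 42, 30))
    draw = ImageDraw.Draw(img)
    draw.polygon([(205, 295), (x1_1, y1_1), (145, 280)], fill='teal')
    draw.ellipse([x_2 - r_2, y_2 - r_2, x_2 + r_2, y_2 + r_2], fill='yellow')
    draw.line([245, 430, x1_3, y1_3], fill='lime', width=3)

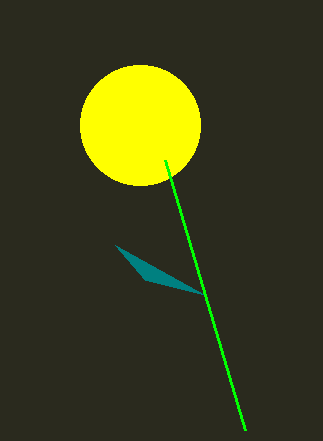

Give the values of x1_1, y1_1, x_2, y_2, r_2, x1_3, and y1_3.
x1_1 = 115; y1_1 = 245; x_2 = 140; y_2 = 125; r_2 = 60; x1_3 = 165; y1_3 = 160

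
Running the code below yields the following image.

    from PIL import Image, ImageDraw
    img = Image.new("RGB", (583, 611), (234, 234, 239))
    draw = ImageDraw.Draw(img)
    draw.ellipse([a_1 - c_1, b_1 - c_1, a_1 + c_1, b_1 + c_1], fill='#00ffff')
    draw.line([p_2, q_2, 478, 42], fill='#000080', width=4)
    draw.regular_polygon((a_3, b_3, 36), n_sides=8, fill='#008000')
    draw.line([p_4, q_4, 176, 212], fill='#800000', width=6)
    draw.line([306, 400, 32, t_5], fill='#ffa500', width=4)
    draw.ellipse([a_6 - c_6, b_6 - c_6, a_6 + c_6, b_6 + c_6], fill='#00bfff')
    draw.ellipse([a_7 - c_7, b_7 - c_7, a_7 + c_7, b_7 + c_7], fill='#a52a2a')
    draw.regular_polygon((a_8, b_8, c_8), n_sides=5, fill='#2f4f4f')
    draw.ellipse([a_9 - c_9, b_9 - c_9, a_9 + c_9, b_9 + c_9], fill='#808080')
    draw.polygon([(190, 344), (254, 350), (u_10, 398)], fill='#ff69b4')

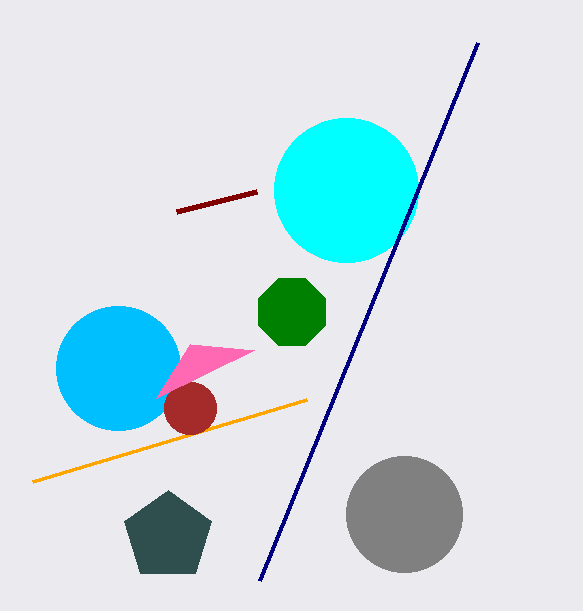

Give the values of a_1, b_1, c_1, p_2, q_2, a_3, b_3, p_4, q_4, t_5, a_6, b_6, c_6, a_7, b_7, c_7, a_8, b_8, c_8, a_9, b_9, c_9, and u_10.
a_1 = 346, b_1 = 190, c_1 = 72, p_2 = 260, q_2 = 580, a_3 = 292, b_3 = 312, p_4 = 256, q_4 = 192, t_5 = 482, a_6 = 118, b_6 = 368, c_6 = 62, a_7 = 190, b_7 = 408, c_7 = 26, a_8 = 168, b_8 = 536, c_8 = 46, a_9 = 404, b_9 = 514, c_9 = 58, u_10 = 156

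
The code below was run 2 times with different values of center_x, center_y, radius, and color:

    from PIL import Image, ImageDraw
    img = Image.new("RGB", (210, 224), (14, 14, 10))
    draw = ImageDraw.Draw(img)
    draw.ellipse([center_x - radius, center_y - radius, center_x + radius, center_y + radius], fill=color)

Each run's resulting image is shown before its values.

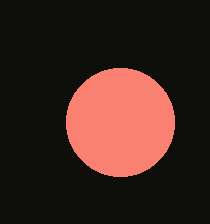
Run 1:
center_x = 120, center_y = 122, radius = 54, color = 'salmon'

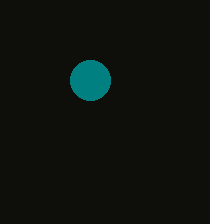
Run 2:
center_x = 90; center_y = 80; radius = 20; color = 'teal'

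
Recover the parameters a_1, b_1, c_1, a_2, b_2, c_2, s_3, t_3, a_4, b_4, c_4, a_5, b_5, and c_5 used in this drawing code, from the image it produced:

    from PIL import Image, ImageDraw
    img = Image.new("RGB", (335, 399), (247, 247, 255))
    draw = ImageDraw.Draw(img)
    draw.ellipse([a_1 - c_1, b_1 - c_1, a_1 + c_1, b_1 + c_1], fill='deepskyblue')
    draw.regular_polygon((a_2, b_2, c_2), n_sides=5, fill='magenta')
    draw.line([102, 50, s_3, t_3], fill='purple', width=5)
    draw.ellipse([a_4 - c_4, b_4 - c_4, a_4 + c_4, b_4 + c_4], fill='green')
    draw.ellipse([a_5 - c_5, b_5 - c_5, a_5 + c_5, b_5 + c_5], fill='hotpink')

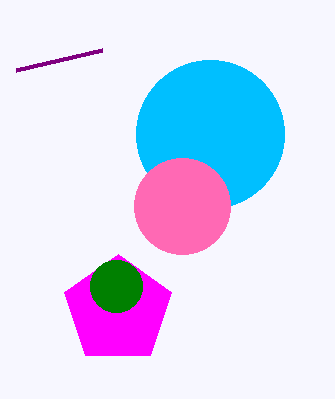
a_1 = 210
b_1 = 134
c_1 = 74
a_2 = 118
b_2 = 310
c_2 = 56
s_3 = 16
t_3 = 70
a_4 = 116
b_4 = 286
c_4 = 26
a_5 = 182
b_5 = 206
c_5 = 48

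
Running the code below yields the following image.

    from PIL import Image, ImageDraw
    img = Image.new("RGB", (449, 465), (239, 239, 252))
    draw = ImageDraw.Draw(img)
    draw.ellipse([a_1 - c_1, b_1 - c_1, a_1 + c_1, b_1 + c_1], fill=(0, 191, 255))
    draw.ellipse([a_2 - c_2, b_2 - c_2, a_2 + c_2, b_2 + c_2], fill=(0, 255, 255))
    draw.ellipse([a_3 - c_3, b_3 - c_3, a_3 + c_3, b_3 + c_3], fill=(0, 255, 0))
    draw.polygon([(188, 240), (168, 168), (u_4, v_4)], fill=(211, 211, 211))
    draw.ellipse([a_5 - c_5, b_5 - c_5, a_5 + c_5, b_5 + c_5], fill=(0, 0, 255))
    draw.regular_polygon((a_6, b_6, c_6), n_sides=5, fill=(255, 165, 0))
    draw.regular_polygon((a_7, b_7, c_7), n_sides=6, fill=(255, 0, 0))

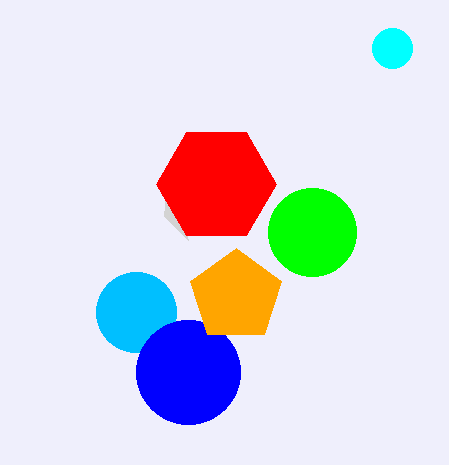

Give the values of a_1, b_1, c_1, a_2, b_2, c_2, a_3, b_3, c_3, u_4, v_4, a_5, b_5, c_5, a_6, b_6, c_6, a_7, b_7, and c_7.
a_1 = 136; b_1 = 312; c_1 = 40; a_2 = 392; b_2 = 48; c_2 = 20; a_3 = 312; b_3 = 232; c_3 = 44; u_4 = 164; v_4 = 216; a_5 = 188; b_5 = 372; c_5 = 52; a_6 = 236; b_6 = 296; c_6 = 48; a_7 = 216; b_7 = 184; c_7 = 60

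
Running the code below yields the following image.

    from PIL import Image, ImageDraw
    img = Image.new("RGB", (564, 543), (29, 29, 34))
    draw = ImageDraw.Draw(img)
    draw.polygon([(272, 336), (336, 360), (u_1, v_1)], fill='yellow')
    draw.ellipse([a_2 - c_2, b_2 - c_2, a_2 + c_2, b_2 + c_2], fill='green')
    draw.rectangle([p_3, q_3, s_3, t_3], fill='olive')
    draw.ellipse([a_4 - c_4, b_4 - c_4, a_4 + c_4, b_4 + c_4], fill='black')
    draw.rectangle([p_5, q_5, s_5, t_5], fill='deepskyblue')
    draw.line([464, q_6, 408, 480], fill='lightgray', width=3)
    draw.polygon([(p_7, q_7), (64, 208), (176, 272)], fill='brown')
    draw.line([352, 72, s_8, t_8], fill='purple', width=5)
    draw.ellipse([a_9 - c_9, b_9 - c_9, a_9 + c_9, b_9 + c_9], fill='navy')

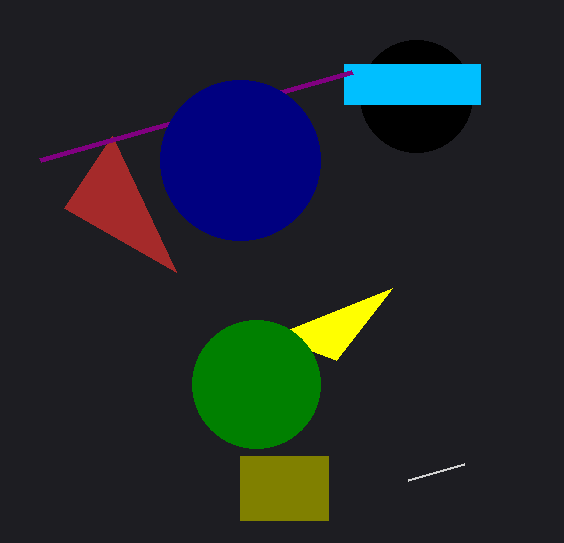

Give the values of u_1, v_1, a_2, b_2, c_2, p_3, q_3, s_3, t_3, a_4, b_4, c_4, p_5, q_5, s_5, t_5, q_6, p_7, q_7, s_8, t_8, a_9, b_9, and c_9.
u_1 = 392; v_1 = 288; a_2 = 256; b_2 = 384; c_2 = 64; p_3 = 240; q_3 = 456; s_3 = 328; t_3 = 520; a_4 = 416; b_4 = 96; c_4 = 56; p_5 = 344; q_5 = 64; s_5 = 480; t_5 = 104; q_6 = 464; p_7 = 112; q_7 = 136; s_8 = 40; t_8 = 160; a_9 = 240; b_9 = 160; c_9 = 80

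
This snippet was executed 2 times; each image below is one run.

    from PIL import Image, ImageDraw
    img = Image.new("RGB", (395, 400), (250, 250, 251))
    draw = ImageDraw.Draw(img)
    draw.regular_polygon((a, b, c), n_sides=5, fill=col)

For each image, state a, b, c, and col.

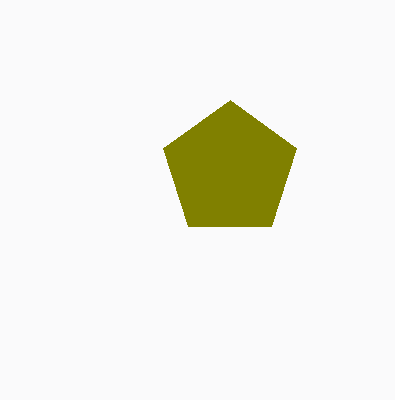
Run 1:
a = 230
b = 170
c = 70
col = 'olive'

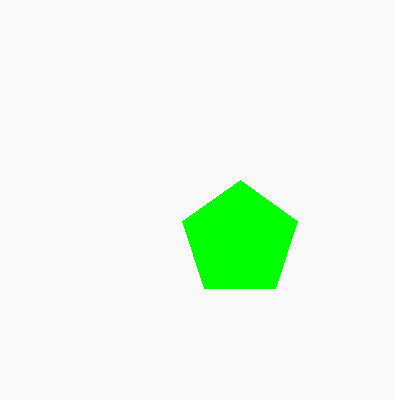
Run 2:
a = 240
b = 240
c = 60
col = 'lime'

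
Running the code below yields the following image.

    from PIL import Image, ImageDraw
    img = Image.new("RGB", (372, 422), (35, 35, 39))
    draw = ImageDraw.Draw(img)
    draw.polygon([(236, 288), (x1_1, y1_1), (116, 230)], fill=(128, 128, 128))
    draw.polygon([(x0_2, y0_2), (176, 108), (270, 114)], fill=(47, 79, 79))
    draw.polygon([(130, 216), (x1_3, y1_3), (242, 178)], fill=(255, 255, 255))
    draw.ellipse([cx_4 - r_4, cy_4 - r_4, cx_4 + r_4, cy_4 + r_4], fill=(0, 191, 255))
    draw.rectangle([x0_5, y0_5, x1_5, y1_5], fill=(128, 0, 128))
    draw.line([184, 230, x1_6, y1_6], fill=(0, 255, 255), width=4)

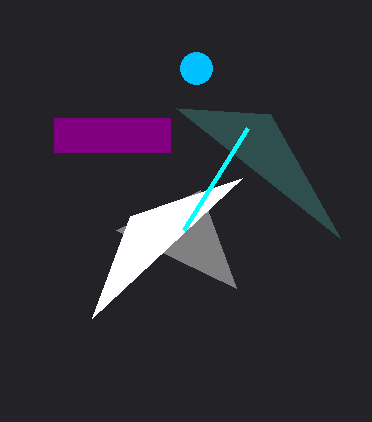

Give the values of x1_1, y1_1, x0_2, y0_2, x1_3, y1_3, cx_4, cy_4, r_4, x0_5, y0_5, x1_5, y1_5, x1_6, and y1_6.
x1_1 = 200, y1_1 = 190, x0_2 = 340, y0_2 = 238, x1_3 = 92, y1_3 = 318, cx_4 = 196, cy_4 = 68, r_4 = 16, x0_5 = 54, y0_5 = 118, x1_5 = 170, y1_5 = 152, x1_6 = 248, y1_6 = 128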